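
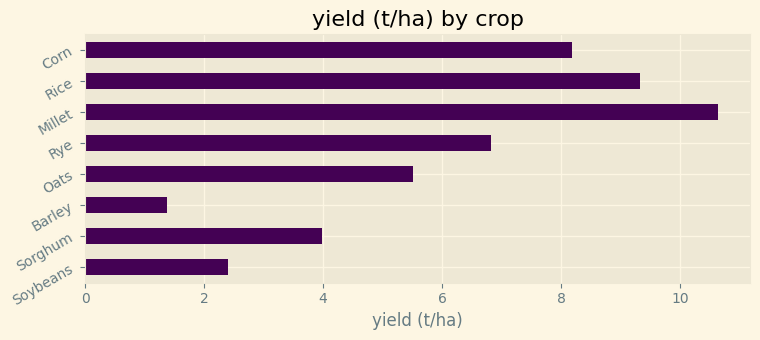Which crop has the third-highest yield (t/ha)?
Top 4: Millet ≈ 11, Rice ≈ 9, Corn ≈ 8, Rye ≈ 7.

Corn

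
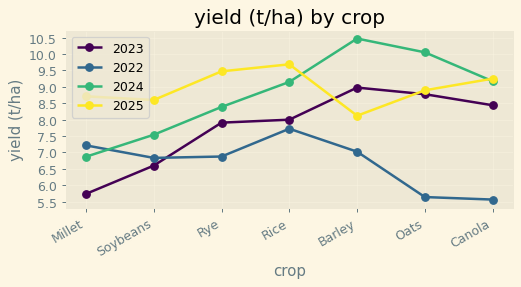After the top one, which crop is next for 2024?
Oats

Top 3 for 2024: Barley ≈ 10.5, Oats ≈ 10.0, Canola ≈ 9.0.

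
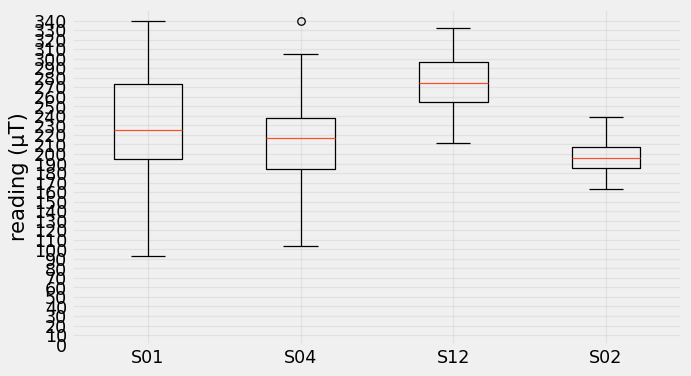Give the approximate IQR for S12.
≈ 50

Q3 ≈ 300, Q1 ≈ 250; IQR ≈ 50.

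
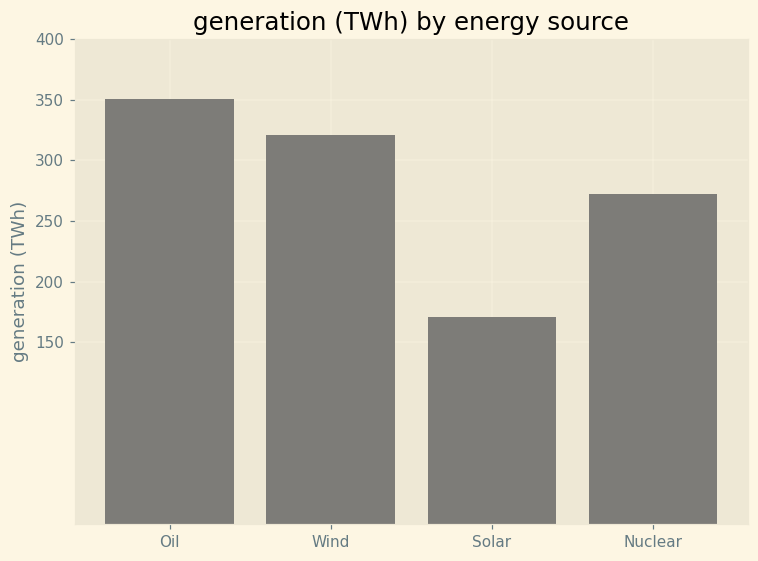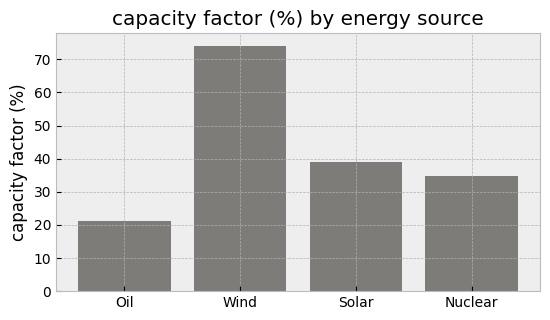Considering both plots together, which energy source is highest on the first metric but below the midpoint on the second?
Oil

Chart 2 median capacity factor (%) ≈ 40; below-median energy sources: Oil, Nuclear. Among those, Oil has the highest generation (TWh) (≈ 350).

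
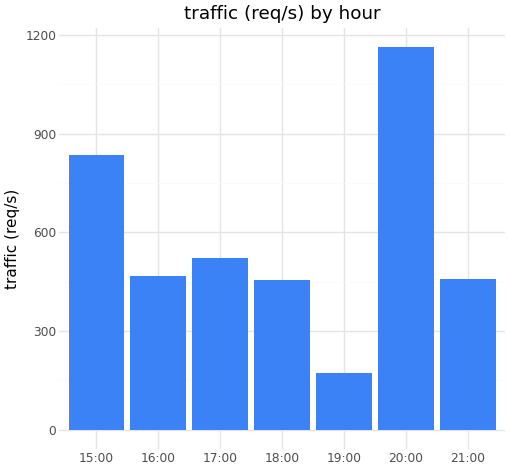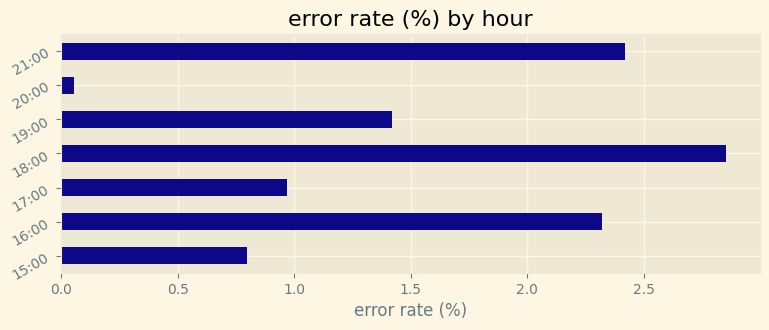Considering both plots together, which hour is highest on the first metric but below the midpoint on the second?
Chart 2 median error rate (%) ≈ 1.5; below-median hours: 15:00, 17:00, 20:00. Among those, 20:00 has the highest traffic (req/s) (≈ 1200).

20:00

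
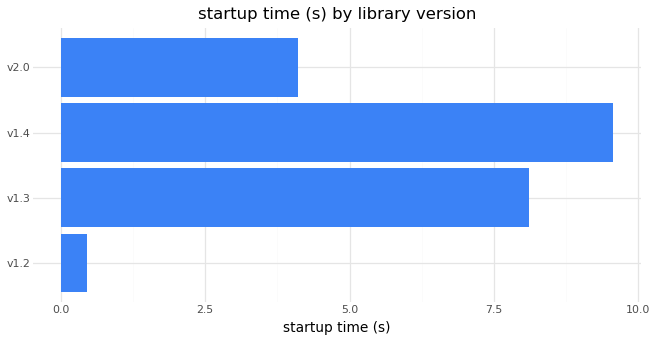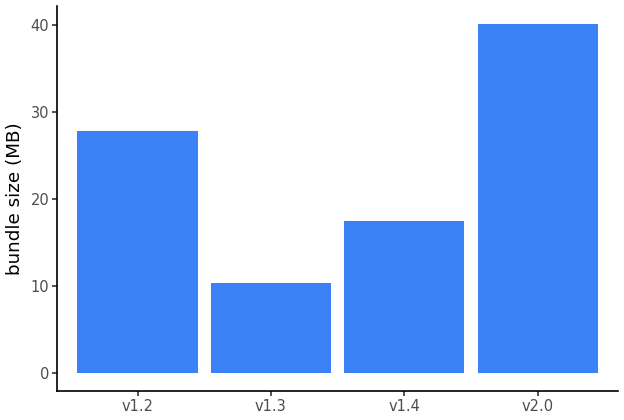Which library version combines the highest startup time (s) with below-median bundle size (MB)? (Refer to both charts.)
Chart 2 median bundle size (MB) ≈ 25; below-median library versions: v1.3, v1.4. Among those, v1.4 has the highest startup time (s) (≈ 10).

v1.4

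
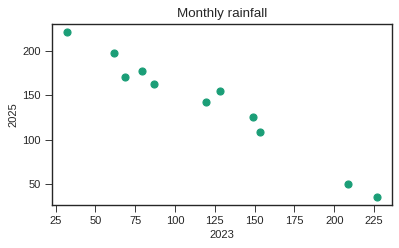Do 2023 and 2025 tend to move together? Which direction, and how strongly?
negative, strong

Points are negatively correlated; strong (|r| ≈ 1.0).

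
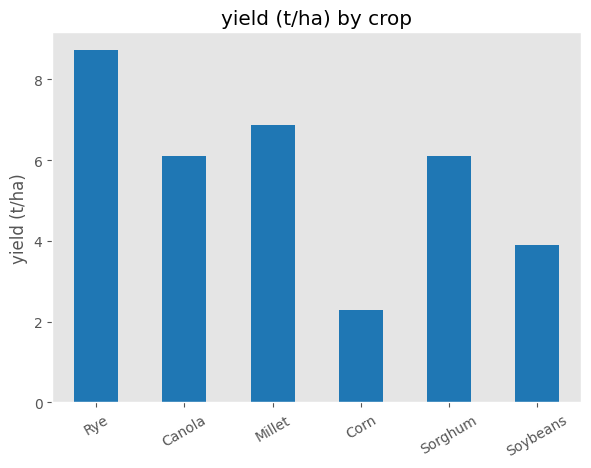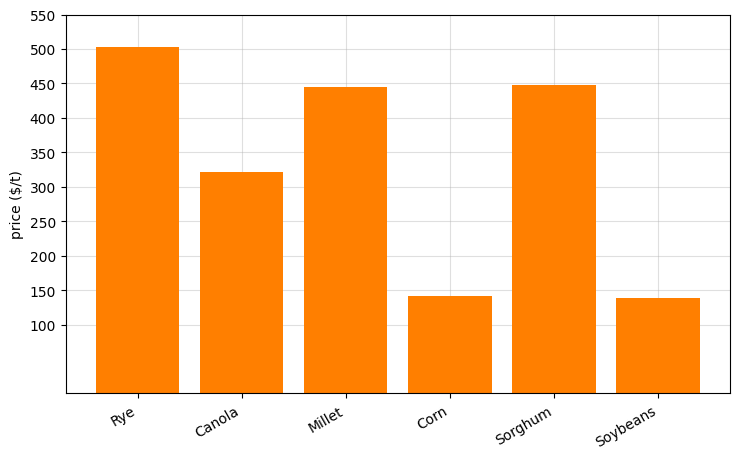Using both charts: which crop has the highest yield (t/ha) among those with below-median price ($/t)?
Chart 2 median price ($/t) ≈ 400; below-median crops: Canola, Corn, Soybeans. Among those, Canola has the highest yield (t/ha) (≈ 6).

Canola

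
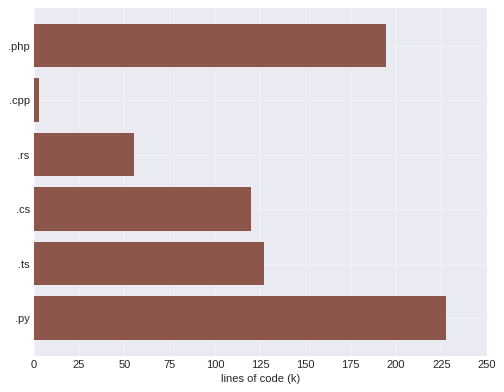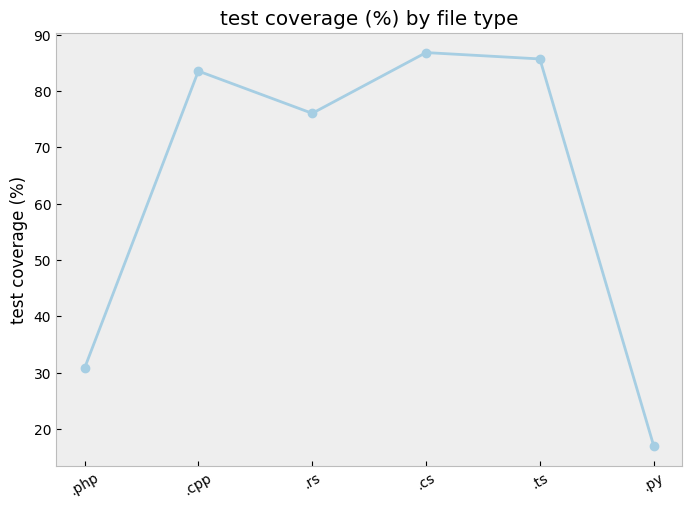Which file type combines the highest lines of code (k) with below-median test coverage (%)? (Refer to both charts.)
.py

Chart 2 median test coverage (%) ≈ 80; below-median file types: .php, .rs, .py. Among those, .py has the highest lines of code (k) (≈ 225).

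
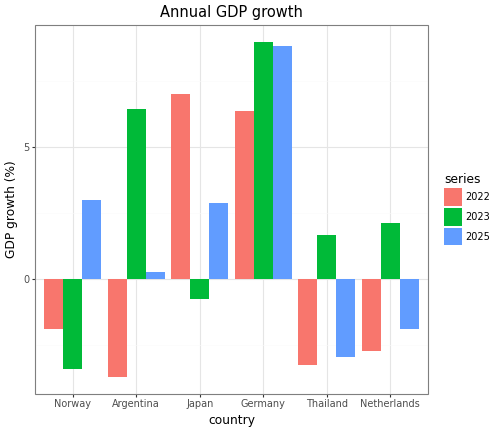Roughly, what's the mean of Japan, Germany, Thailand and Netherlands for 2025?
≈ 2

(2 + 8 + -2 + -2) / 4 ≈ 2.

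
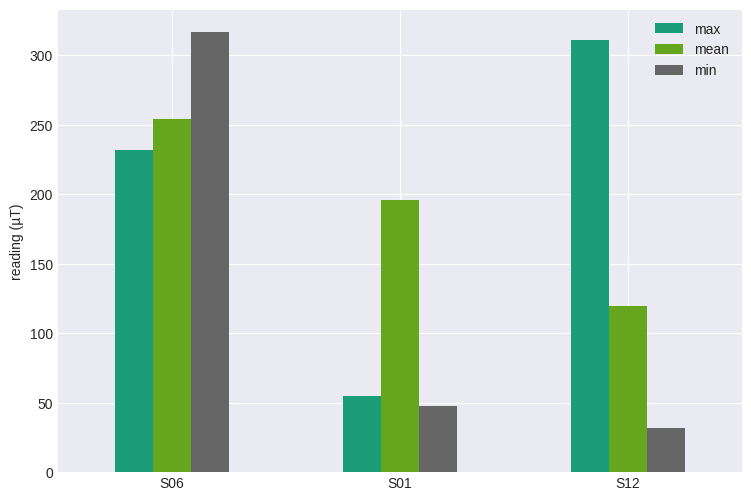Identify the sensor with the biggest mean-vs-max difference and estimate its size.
S12: mean ≈ 100, max ≈ 300 → gap ≈ 200. Next-largest (S01) is only ≈ 150.

S12, ≈ 200 µT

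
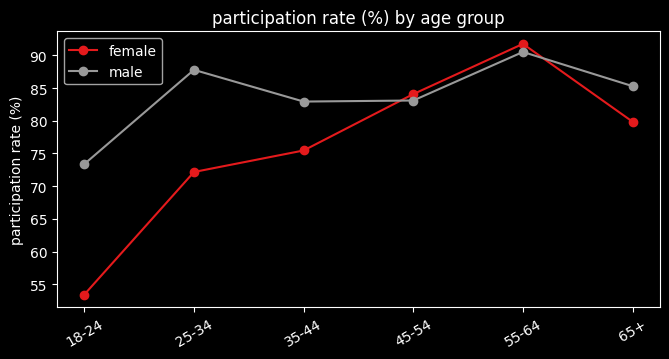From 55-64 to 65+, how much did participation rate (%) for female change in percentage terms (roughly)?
≈ -11.1%

55-64 ≈ 90, 65+ ≈ 80; (80 − 90) / 90 ≈ -11.1%.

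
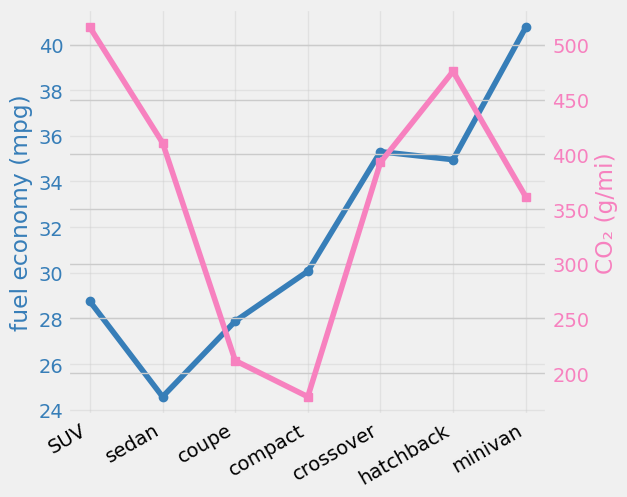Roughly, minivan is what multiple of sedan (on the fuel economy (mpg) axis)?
≈ 1.67×

minivan ≈ 40, sedan ≈ 24; 40/24 ≈ 1.67.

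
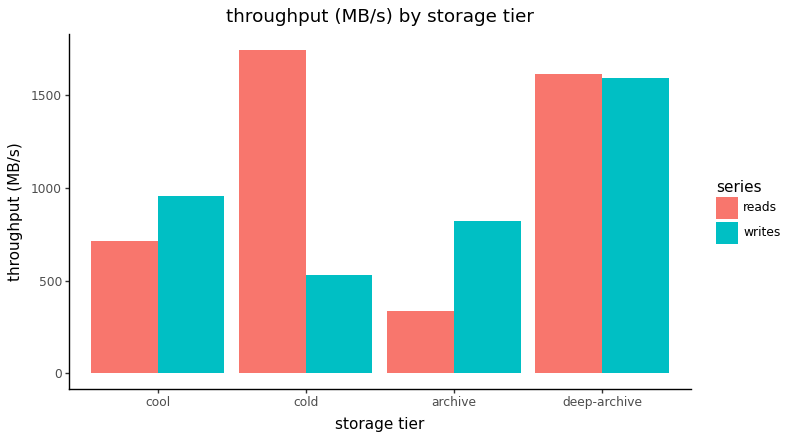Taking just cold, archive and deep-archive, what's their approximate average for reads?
≈ 1267

(1800 + 400 + 1600) / 3 ≈ 1267.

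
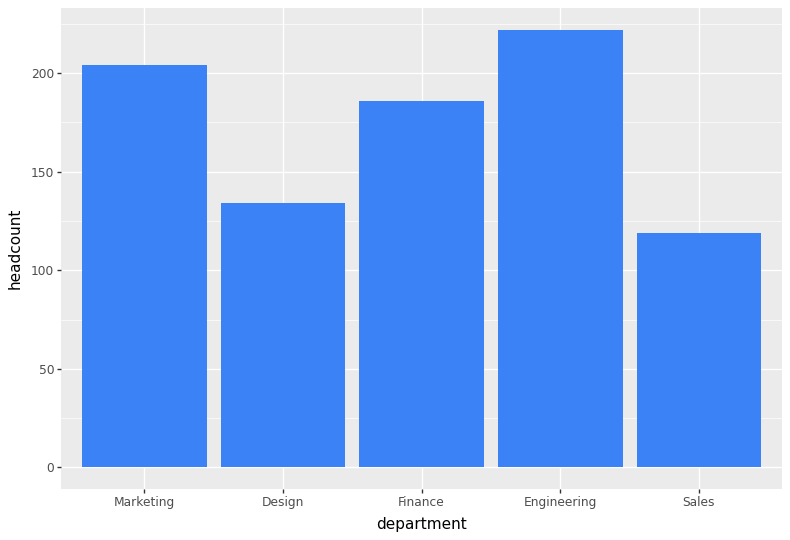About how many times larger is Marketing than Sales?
Marketing ≈ 200, Sales ≈ 120; 200/120 ≈ 1.67.

≈ 1.67×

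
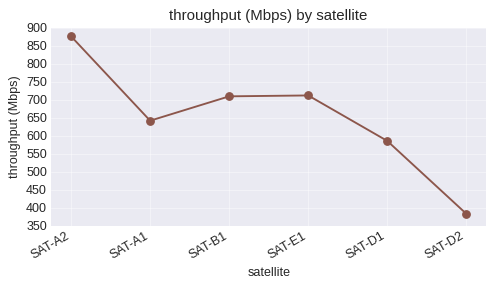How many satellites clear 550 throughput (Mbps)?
Above 550: SAT-A2, SAT-A1, SAT-B1, SAT-E1, SAT-D1.

5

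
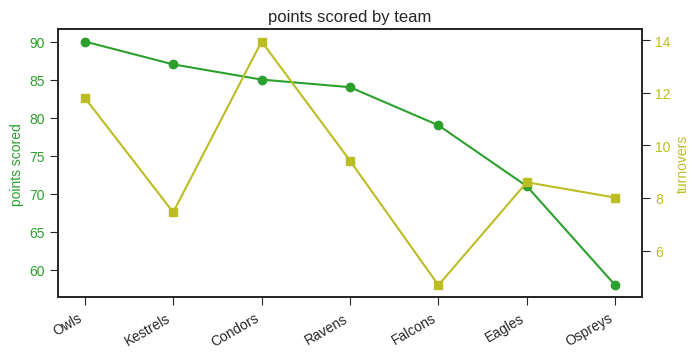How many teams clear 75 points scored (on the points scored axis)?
5

Above 75: Owls, Kestrels, Condors, Ravens, Falcons.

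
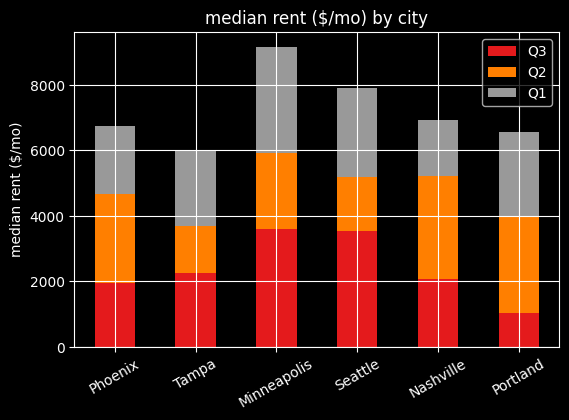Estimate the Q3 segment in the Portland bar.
Q3 top ≈ 1000, bottom ≈ 0; segment ≈ 1000.

≈ 1000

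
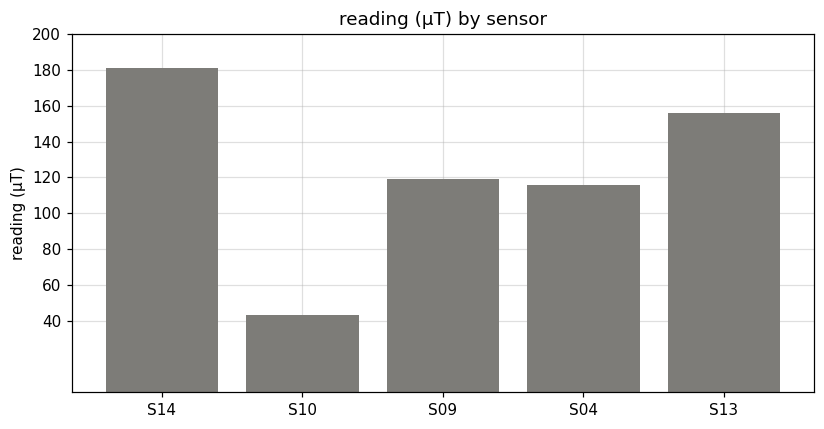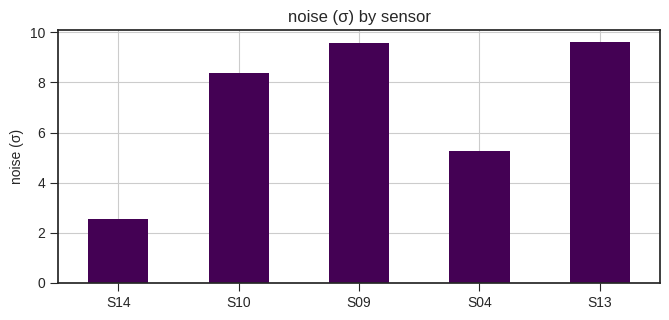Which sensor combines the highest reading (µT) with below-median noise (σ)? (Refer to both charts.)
Chart 2 median noise (σ) ≈ 8; below-median sensors: S14, S04. Among those, S14 has the highest reading (µT) (≈ 180).

S14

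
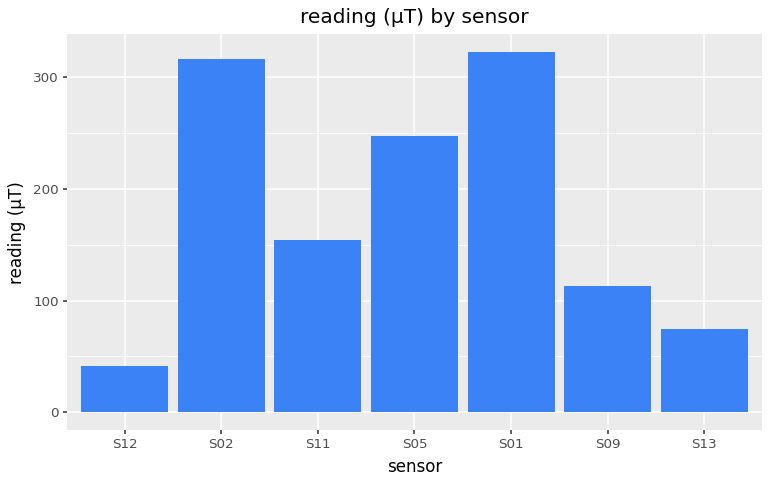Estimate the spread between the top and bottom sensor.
≈ 250

Max S01 ≈ 300, min S12 ≈ 50; range ≈ 250.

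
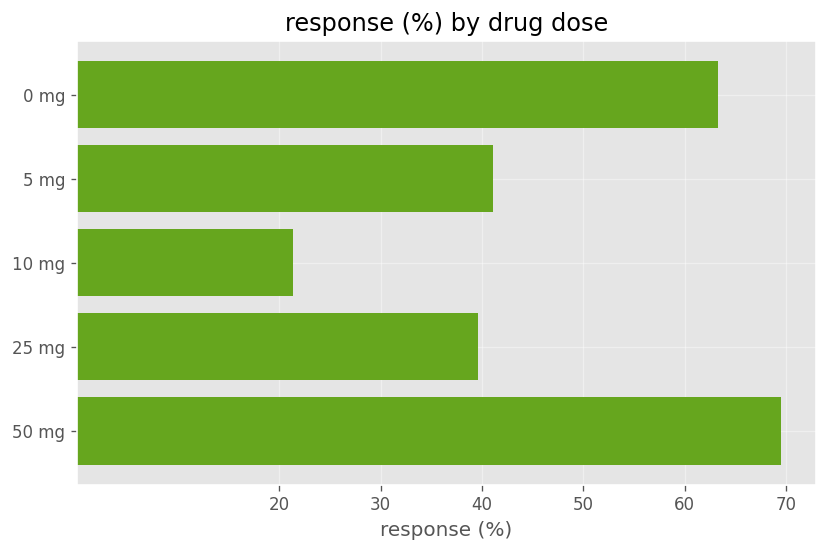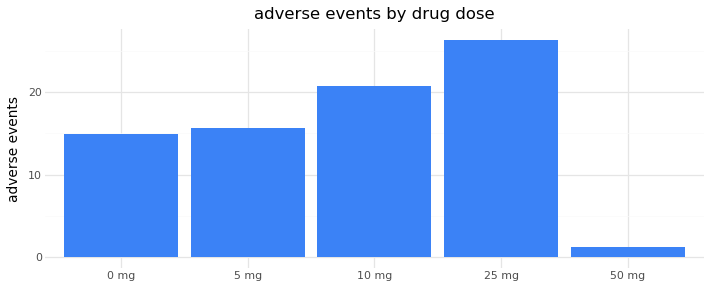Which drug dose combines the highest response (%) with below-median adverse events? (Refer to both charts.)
Chart 2 median adverse events ≈ 15; below-median drug doses: 0 mg, 50 mg. Among those, 50 mg has the highest response (%) (≈ 70).

50 mg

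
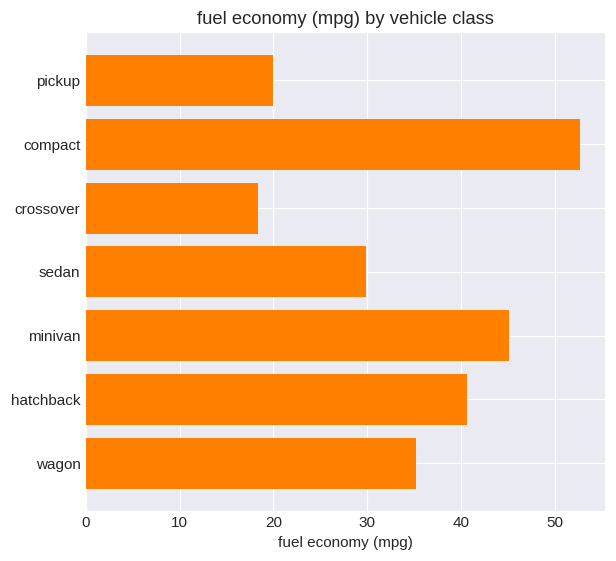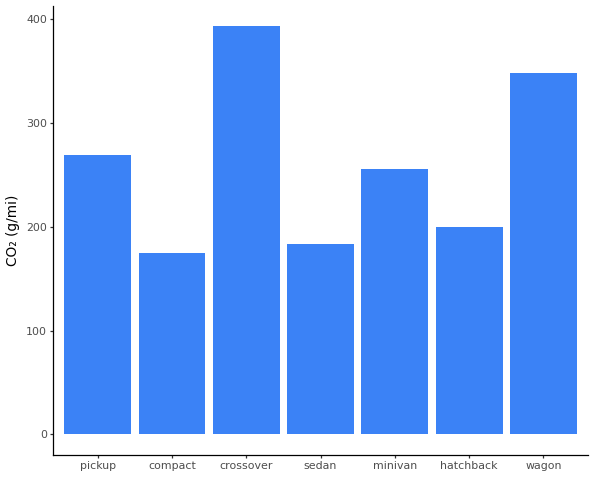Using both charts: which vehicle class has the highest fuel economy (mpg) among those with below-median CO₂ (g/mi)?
Chart 2 median CO₂ (g/mi) ≈ 250; below-median vehicle classes: compact, sedan, hatchback. Among those, compact has the highest fuel economy (mpg) (≈ 55).

compact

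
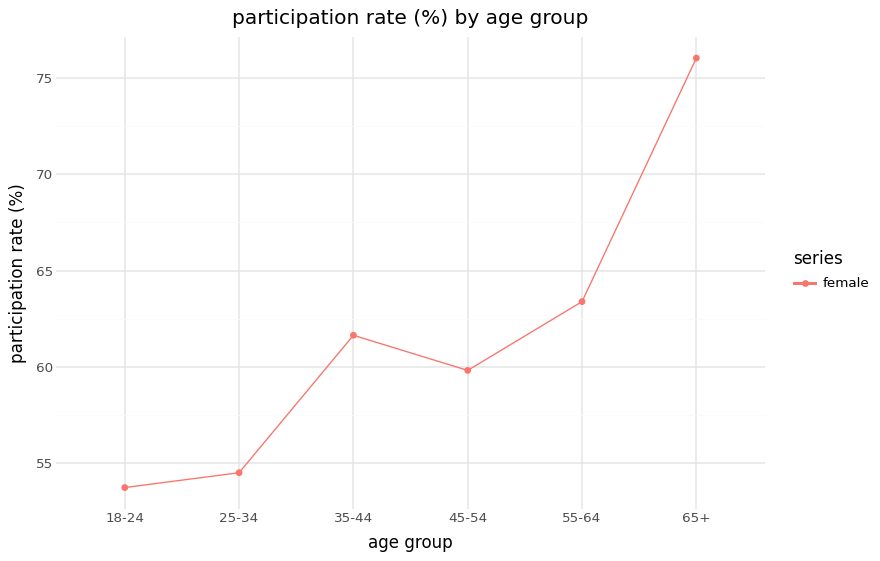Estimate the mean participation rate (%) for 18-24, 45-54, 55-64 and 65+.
(54 + 60 + 64 + 76) / 4 ≈ 64.

≈ 64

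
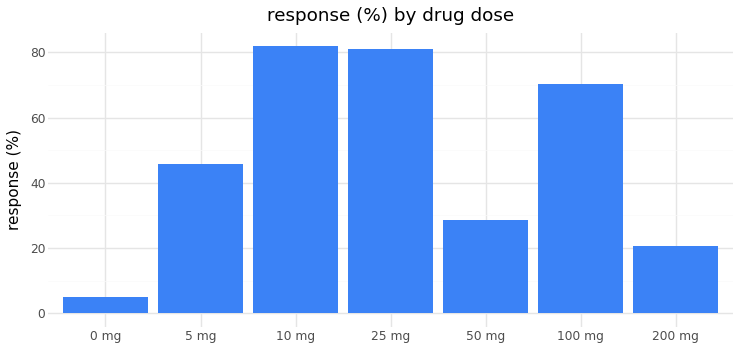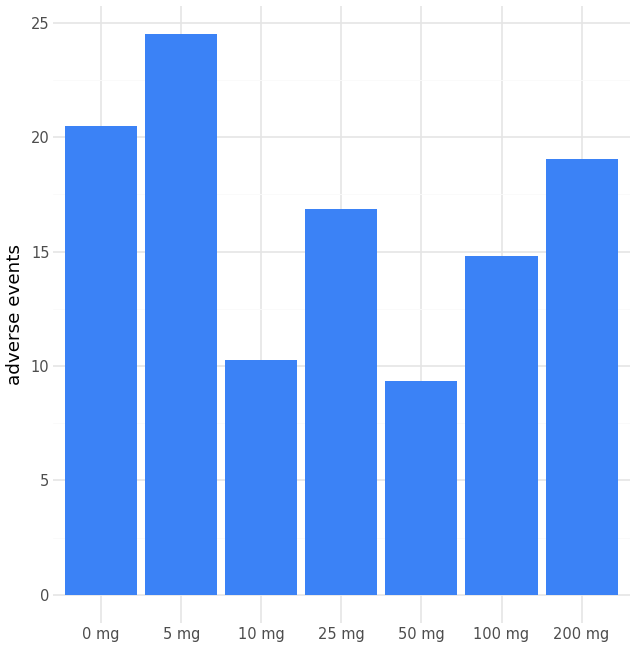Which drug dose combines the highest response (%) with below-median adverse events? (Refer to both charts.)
Chart 2 median adverse events ≈ 15; below-median drug doses: 10 mg, 50 mg, 100 mg. Among those, 10 mg has the highest response (%) (≈ 80).

10 mg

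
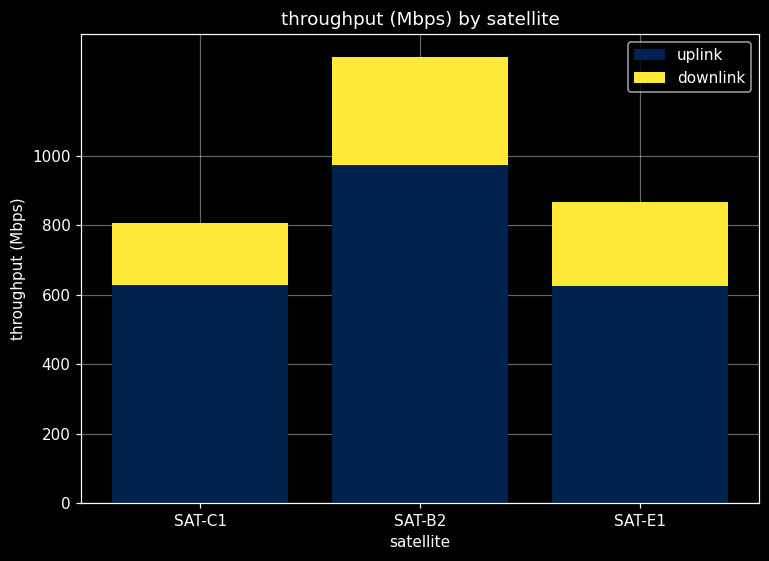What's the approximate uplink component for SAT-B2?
uplink top ≈ 1000, bottom ≈ 0; segment ≈ 1000.

≈ 1000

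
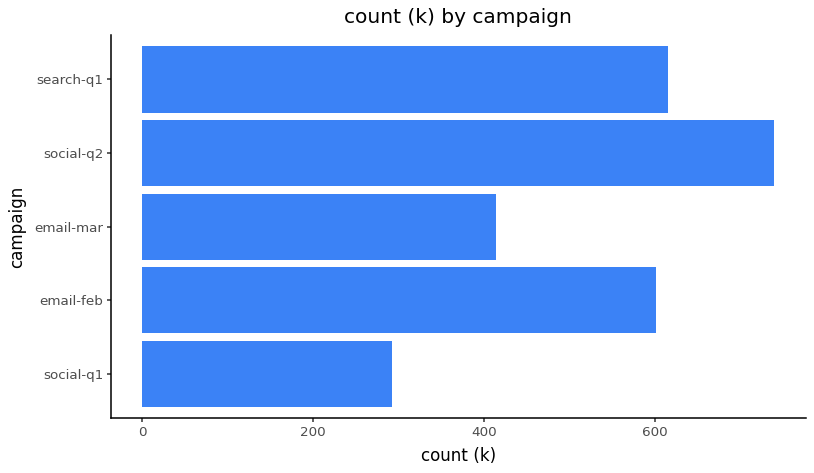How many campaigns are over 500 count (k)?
3

Above 500: email-feb, social-q2, search-q1.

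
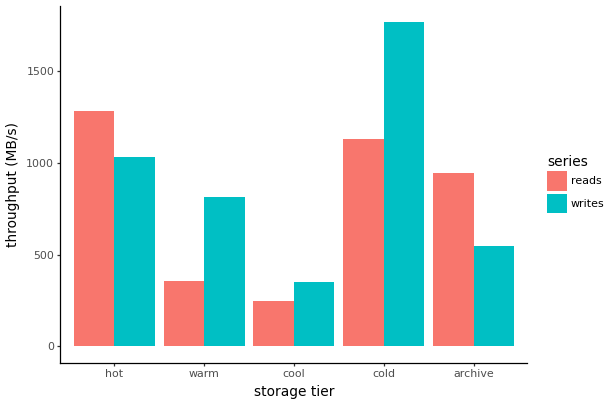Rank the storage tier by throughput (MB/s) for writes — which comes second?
Top 3 for writes: cold ≈ 1800, hot ≈ 1000, warm ≈ 800.

hot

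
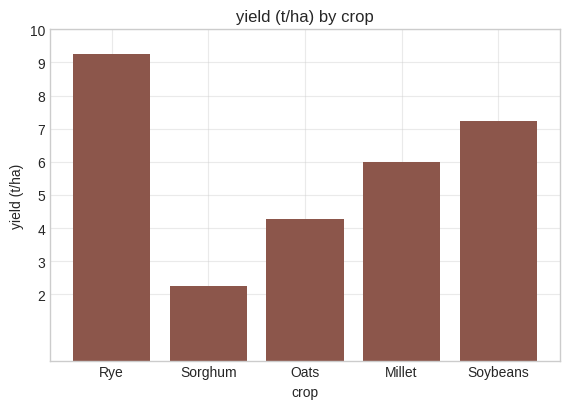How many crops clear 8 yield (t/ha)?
1

Above 8: Rye.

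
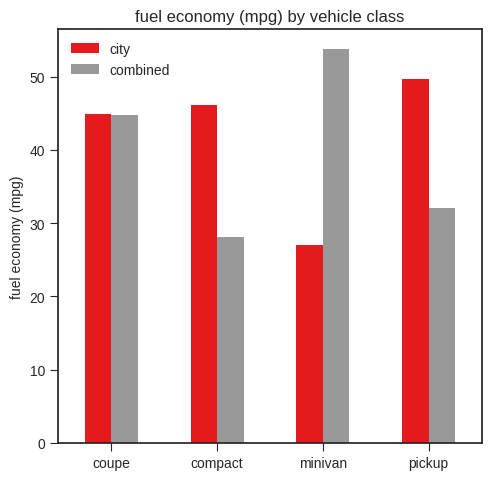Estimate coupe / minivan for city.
≈ 1.8×

coupe ≈ 45, minivan ≈ 25; 45/25 ≈ 1.8.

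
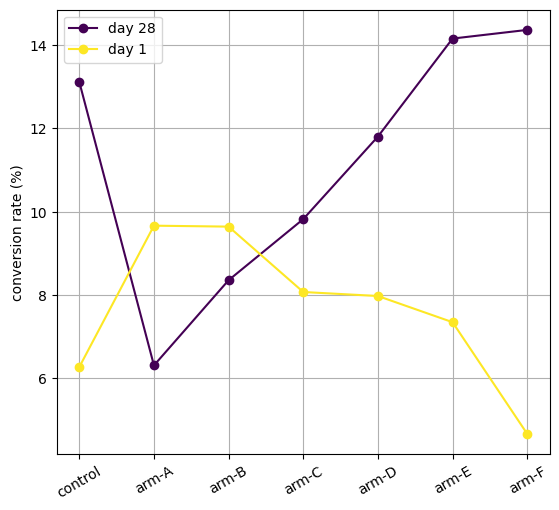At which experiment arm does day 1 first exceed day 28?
arm-A

control: day 1 ≈ 6 vs day 28 ≈ 13 (not yet); arm-A: day 1 ≈ 10 vs day 28 ≈ 6 (first crossover).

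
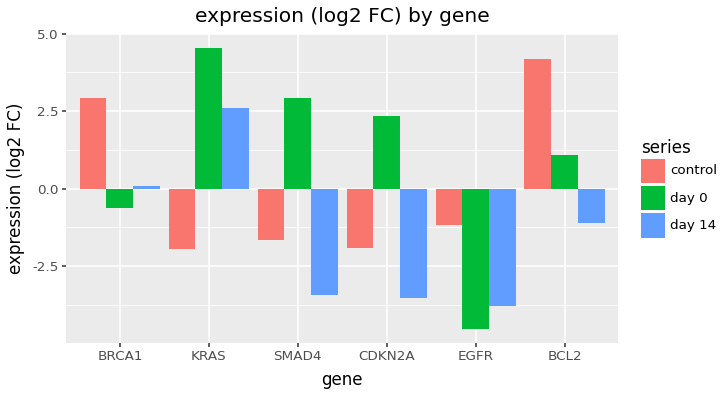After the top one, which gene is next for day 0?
SMAD4

Top 3 for day 0: KRAS ≈ 5, SMAD4 ≈ 3, CDKN2A ≈ 2.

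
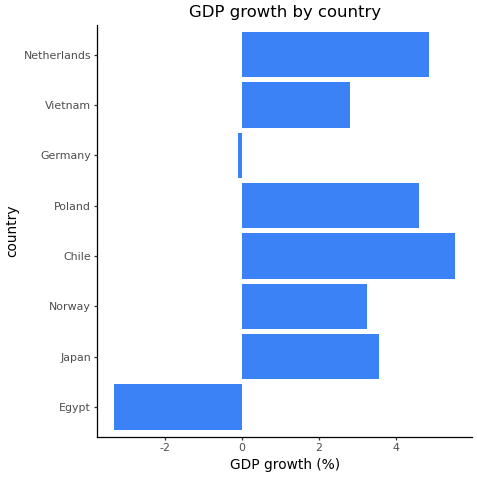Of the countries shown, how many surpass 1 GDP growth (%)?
6

Above 1: Japan, Norway, Chile, Poland, Vietnam, Netherlands.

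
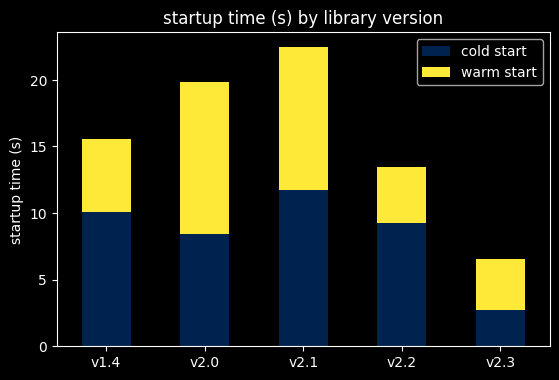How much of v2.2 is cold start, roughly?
cold start top ≈ 10, bottom ≈ 0; segment ≈ 10.

≈ 10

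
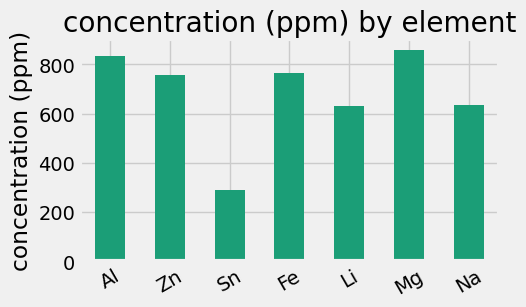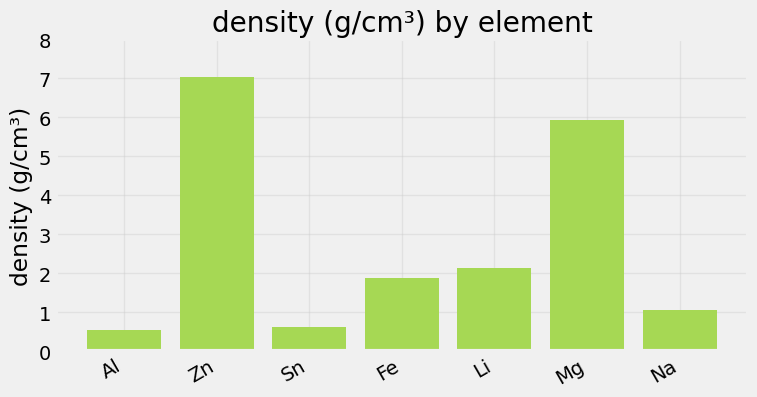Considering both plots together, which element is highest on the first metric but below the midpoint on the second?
Chart 2 median density (g/cm³) ≈ 2; below-median elements: Al, Sn, Na. Among those, Al has the highest concentration (ppm) (≈ 800).

Al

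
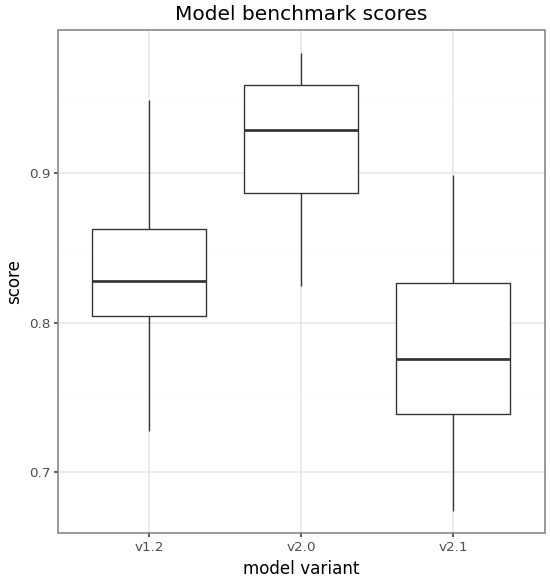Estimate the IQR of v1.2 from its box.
Q3 ≈ 0.86, Q1 ≈ 0.80; IQR ≈ 0.06.

≈ 0.06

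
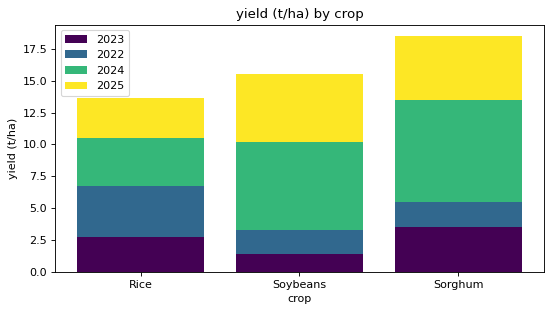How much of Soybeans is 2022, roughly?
2022 top ≈ 4, bottom ≈ 2; segment ≈ 2.

≈ 2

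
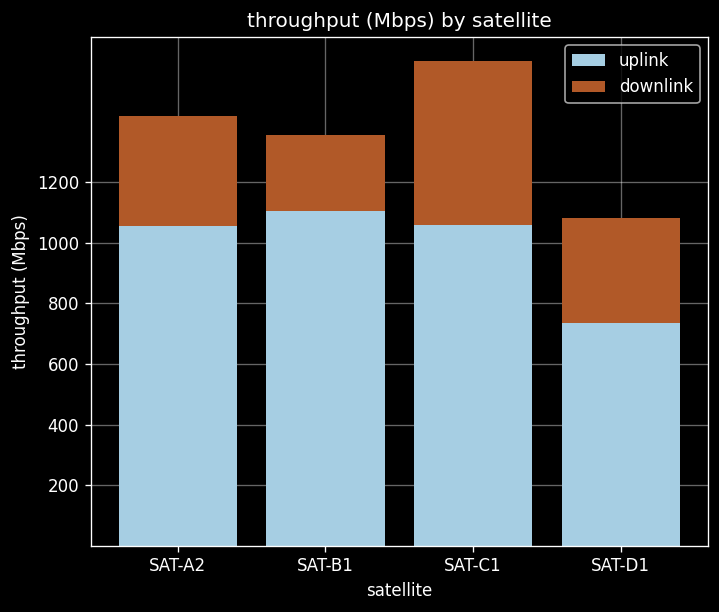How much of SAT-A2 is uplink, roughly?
≈ 1000

uplink top ≈ 1000, bottom ≈ 0; segment ≈ 1000.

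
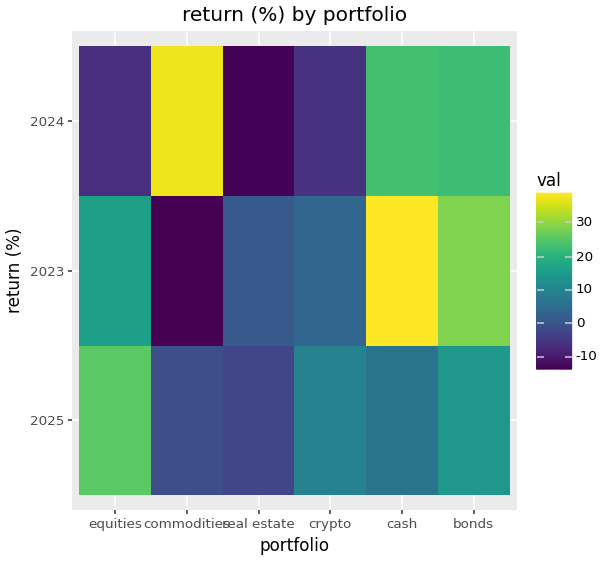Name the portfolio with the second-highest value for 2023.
Top 3 for 2023: cash ≈ 40, bonds ≈ 30, equities ≈ 15.

bonds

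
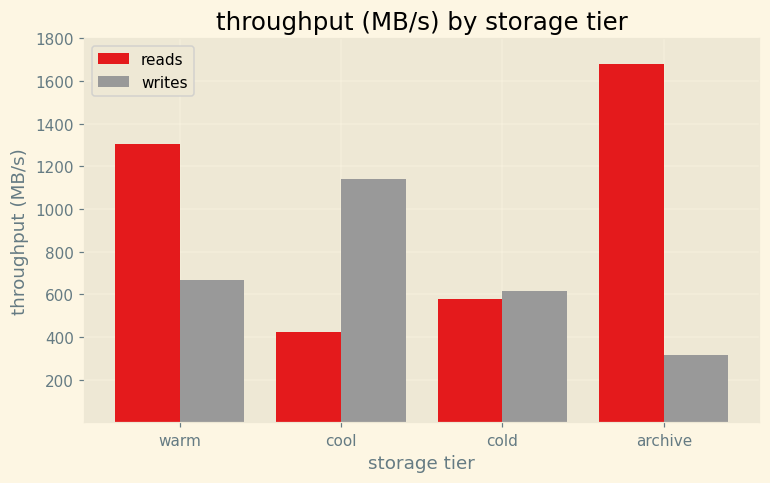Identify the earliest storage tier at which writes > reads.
cool

warm: writes ≈ 600 vs reads ≈ 1400 (not yet); cool: writes ≈ 1200 vs reads ≈ 400 (first crossover).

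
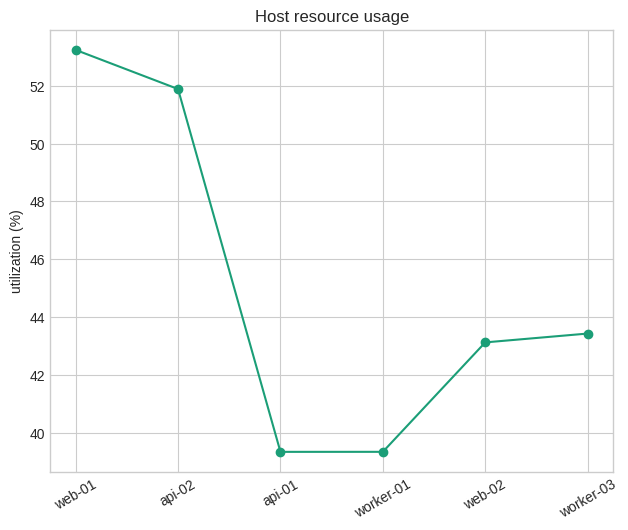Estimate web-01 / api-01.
web-01 ≈ 54, api-01 ≈ 40; 54/40 ≈ 1.35.

≈ 1.35×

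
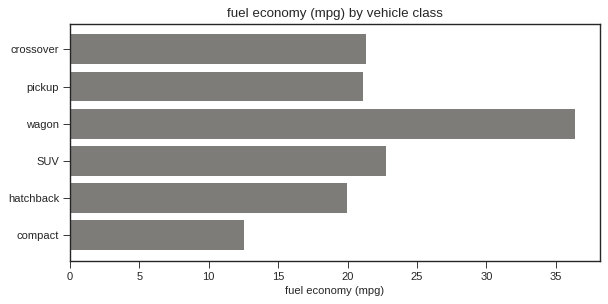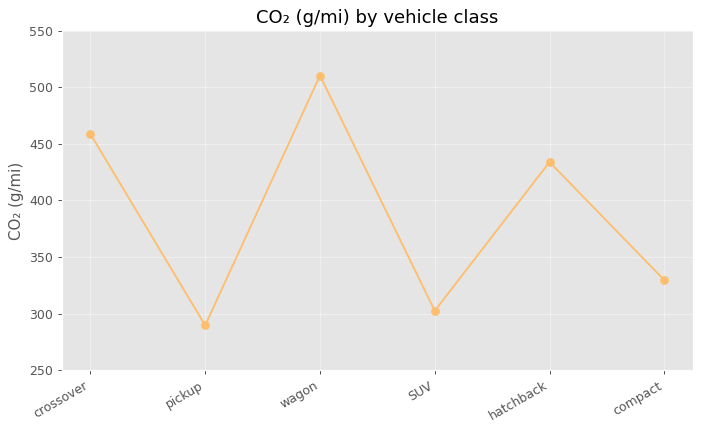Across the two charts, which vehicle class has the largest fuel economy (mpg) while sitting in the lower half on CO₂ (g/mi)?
Chart 2 median CO₂ (g/mi) ≈ 400; below-median vehicle classes: pickup, SUV, compact. Among those, SUV has the highest fuel economy (mpg) (≈ 25).

SUV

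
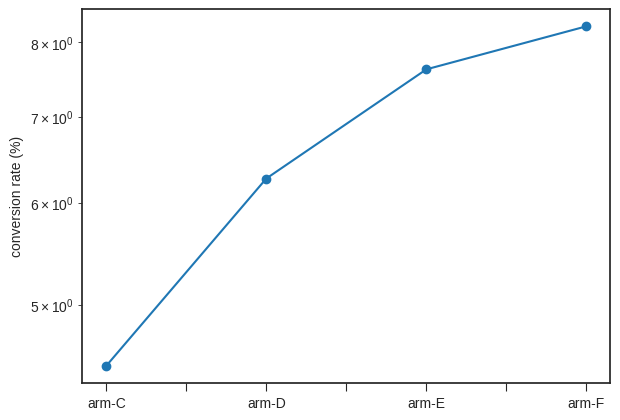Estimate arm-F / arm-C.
≈ 1.78×

arm-F ≈ 8.0, arm-C ≈ 4.5; 8.0/4.5 ≈ 1.78.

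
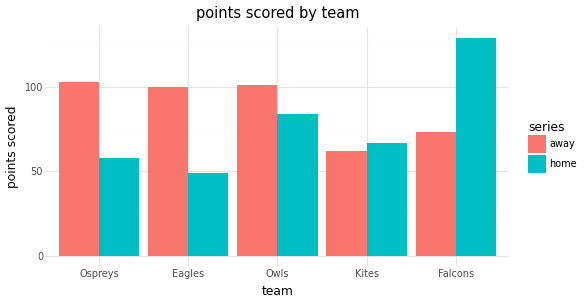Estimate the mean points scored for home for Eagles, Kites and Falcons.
(40 + 60 + 120) / 3 ≈ 73.

≈ 73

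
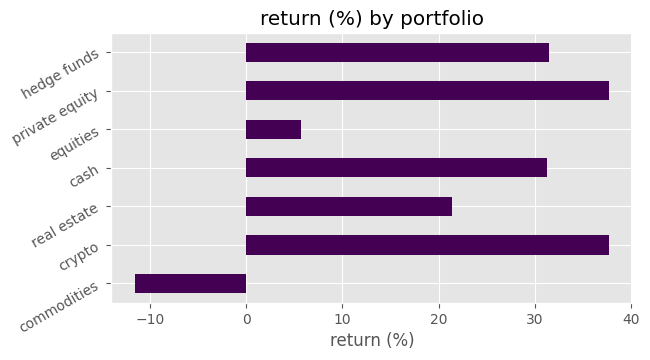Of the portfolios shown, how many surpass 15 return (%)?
Above 15: crypto, real estate, cash, private equity, hedge funds.

5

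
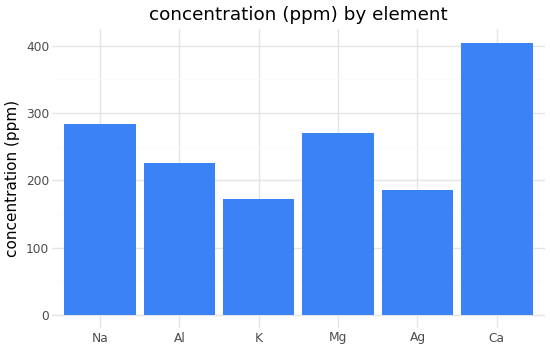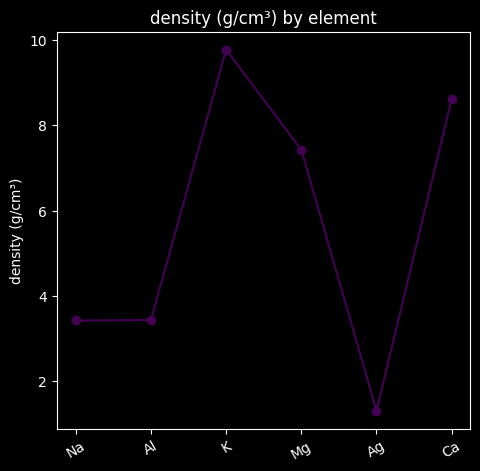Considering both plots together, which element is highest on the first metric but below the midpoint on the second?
Na

Chart 2 median density (g/cm³) ≈ 5; below-median elements: Na, Al, Ag. Among those, Na has the highest concentration (ppm) (≈ 300).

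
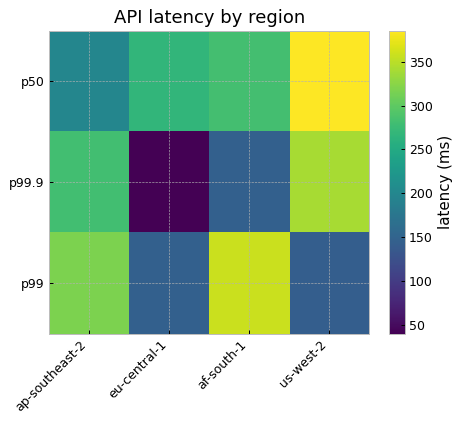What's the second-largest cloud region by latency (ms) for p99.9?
ap-southeast-2

Top 3 for p99.9: us-west-2 ≈ 350, ap-southeast-2 ≈ 300, af-south-1 ≈ 150.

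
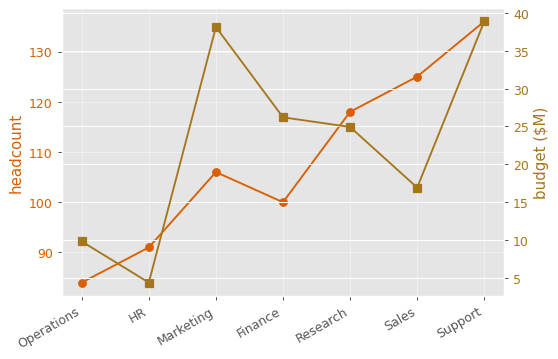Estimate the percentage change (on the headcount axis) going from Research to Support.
≈ +12.5%

Research ≈ 120, Support ≈ 135; (135 − 120) / 120 ≈ +12.5%.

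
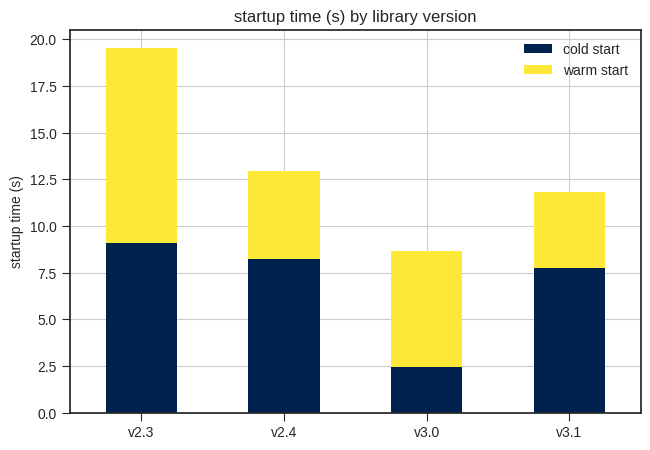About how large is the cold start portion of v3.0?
≈ 2

cold start top ≈ 2, bottom ≈ 0; segment ≈ 2.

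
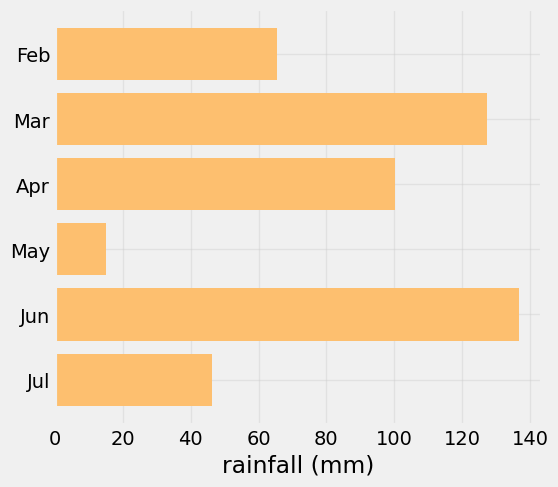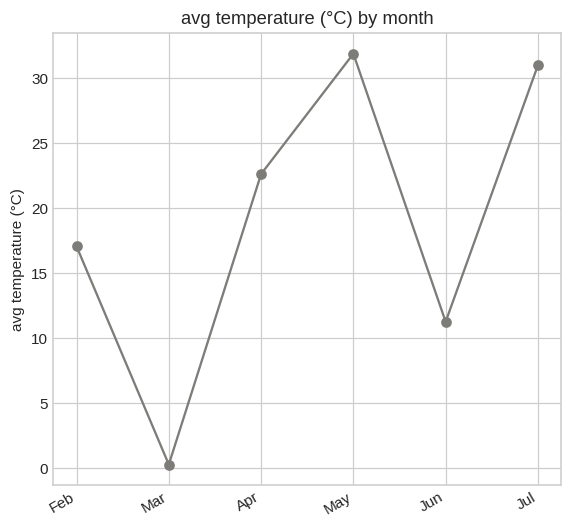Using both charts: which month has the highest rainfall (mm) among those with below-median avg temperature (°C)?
Chart 2 median avg temperature (°C) ≈ 20; below-median months: Feb, Mar, Jun. Among those, Jun has the highest rainfall (mm) (≈ 140).

Jun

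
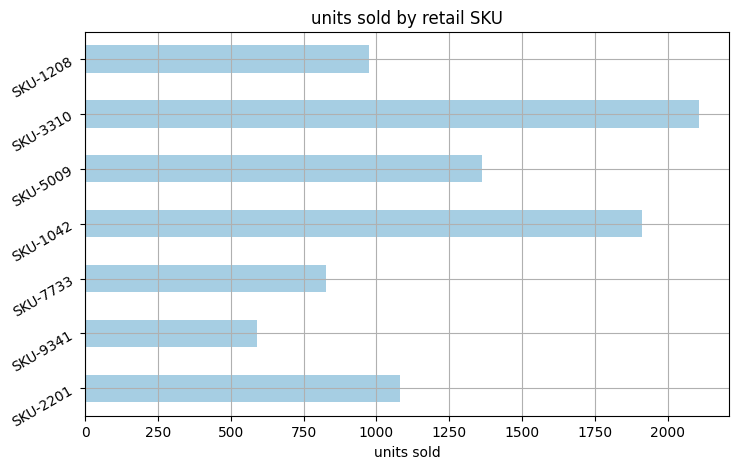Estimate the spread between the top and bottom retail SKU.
Max SKU-3310 ≈ 2200, min SKU-9341 ≈ 600; range ≈ 1600.

≈ 1600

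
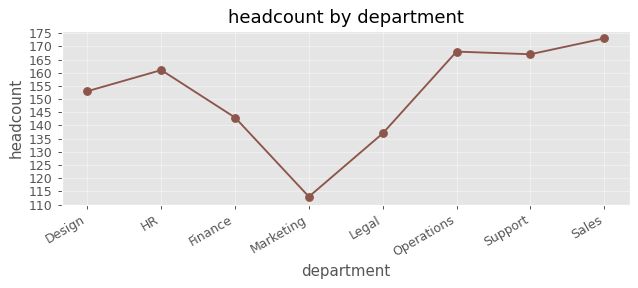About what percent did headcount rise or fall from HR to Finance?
≈ -9.4%

HR ≈ 160, Finance ≈ 145; (145 − 160) / 160 ≈ -9.4%.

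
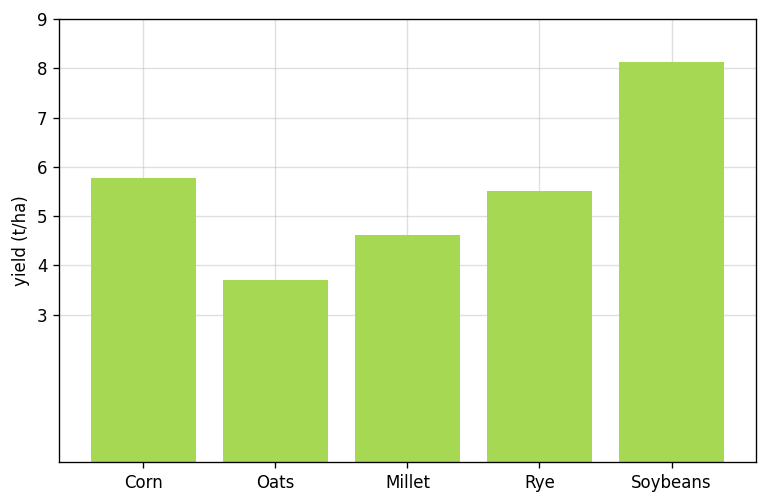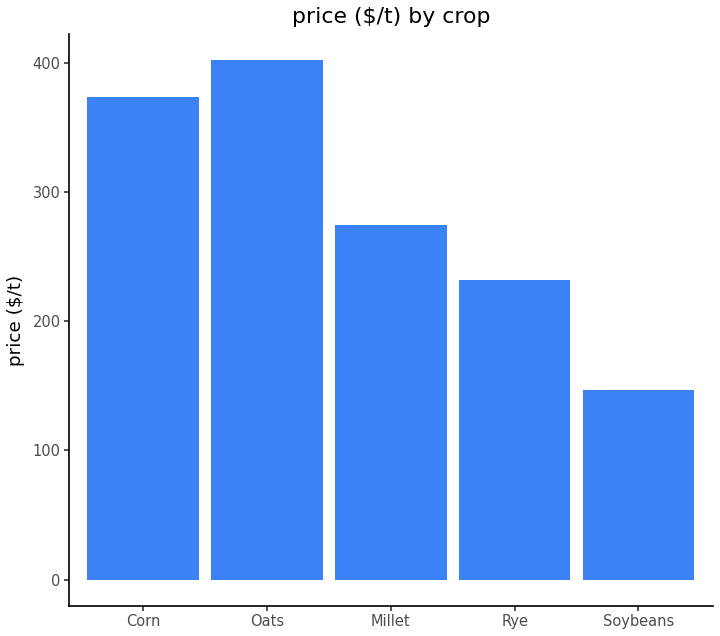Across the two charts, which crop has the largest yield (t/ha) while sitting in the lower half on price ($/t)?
Soybeans

Chart 2 median price ($/t) ≈ 250; below-median crops: Rye, Soybeans. Among those, Soybeans has the highest yield (t/ha) (≈ 8).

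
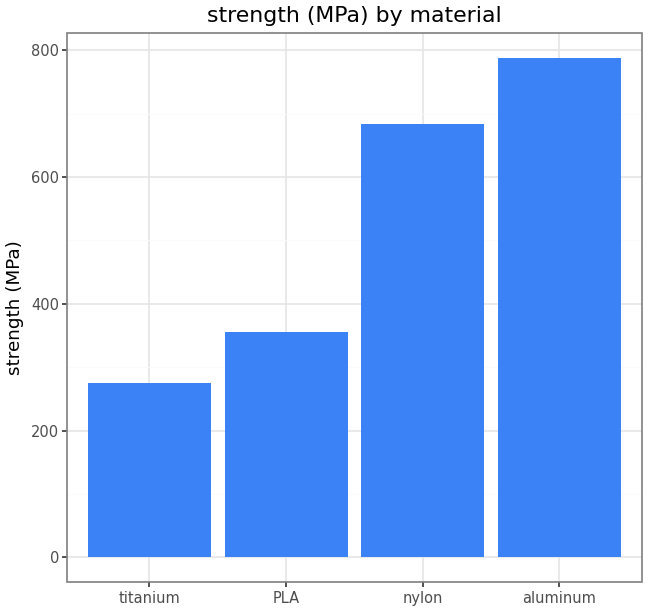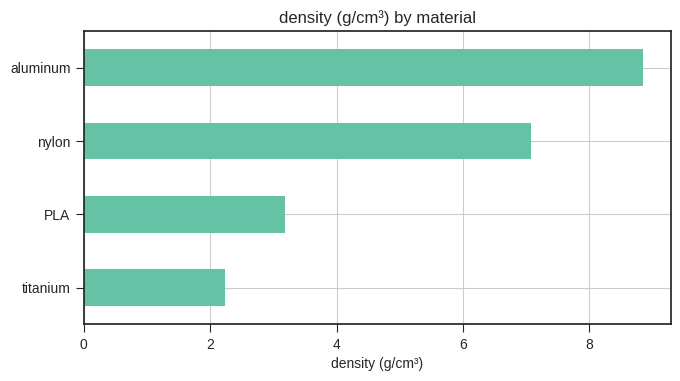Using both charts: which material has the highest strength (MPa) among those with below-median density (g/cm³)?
PLA

Chart 2 median density (g/cm³) ≈ 5; below-median materials: titanium, PLA. Among those, PLA has the highest strength (MPa) (≈ 400).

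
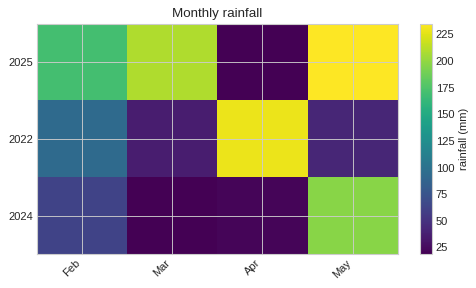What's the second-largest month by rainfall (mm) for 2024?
Feb

Top 3 for 2024: May ≈ 200, Feb ≈ 60, Apr ≈ 20.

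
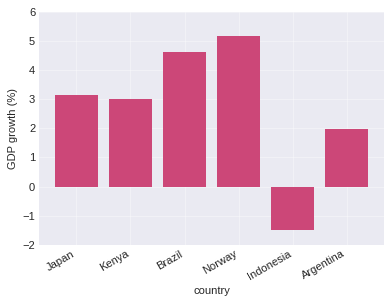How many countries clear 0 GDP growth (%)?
5

Above 0: Japan, Kenya, Brazil, Norway, Argentina.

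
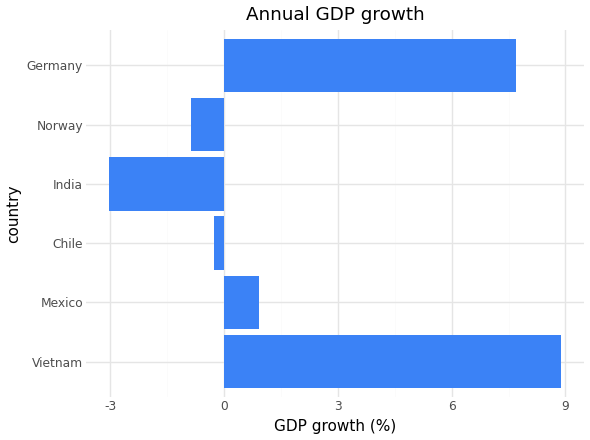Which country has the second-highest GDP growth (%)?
Germany

Top 3: Vietnam ≈ 9, Germany ≈ 8, Mexico ≈ 1.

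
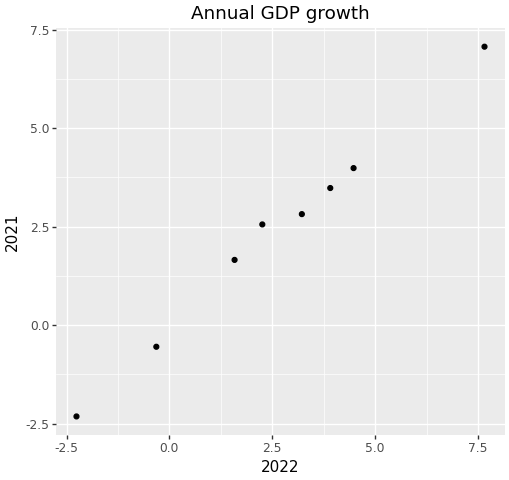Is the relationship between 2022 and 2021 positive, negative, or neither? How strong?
positive, strong

Points are positively correlated; strong (|r| ≈ 1.0).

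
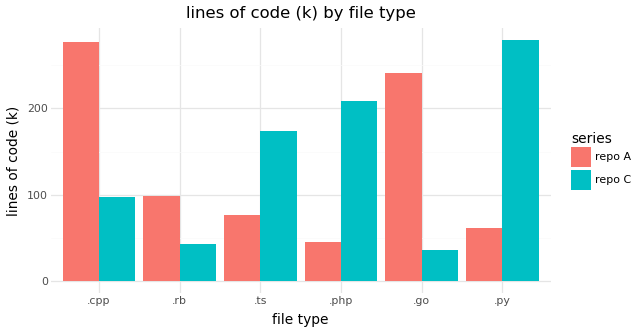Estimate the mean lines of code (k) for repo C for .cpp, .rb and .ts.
(100 + 50 + 175) / 3 ≈ 108.

≈ 108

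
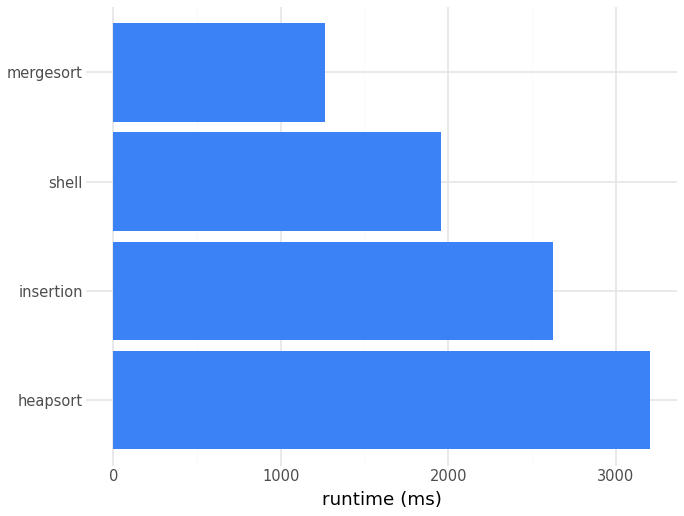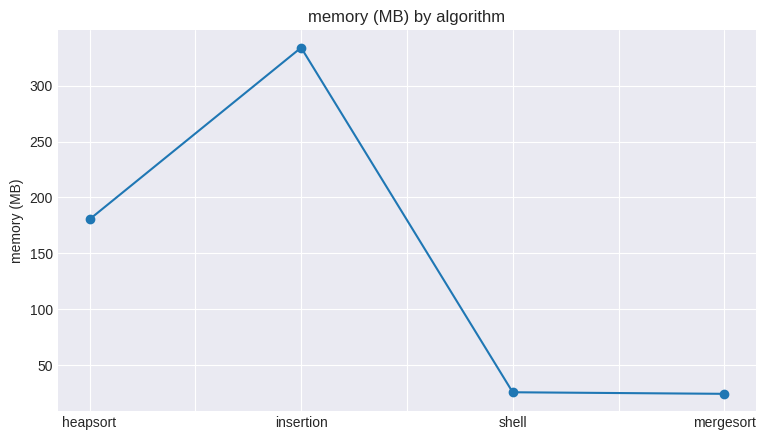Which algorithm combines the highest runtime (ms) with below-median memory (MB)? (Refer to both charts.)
Chart 2 median memory (MB) ≈ 100; below-median algorithms: shell, mergesort. Among those, shell has the highest runtime (ms) (≈ 2000).

shell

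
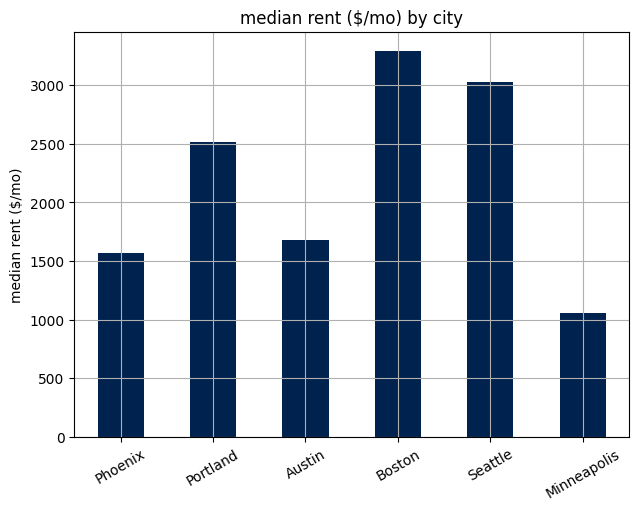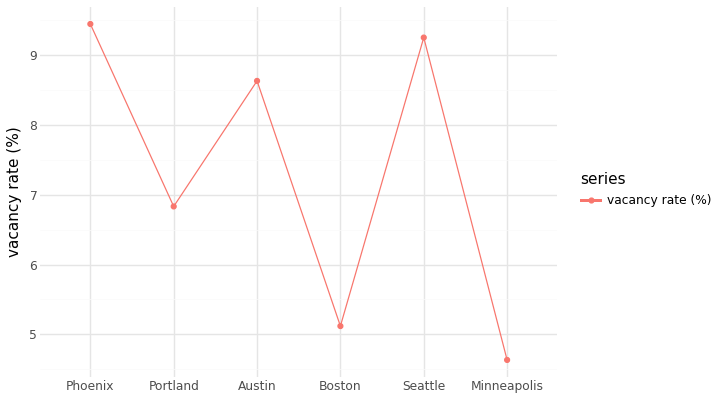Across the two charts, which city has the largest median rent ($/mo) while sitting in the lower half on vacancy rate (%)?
Boston

Chart 2 median vacancy rate (%) ≈ 8; below-median cities: Portland, Boston, Minneapolis. Among those, Boston has the highest median rent ($/mo) (≈ 3500).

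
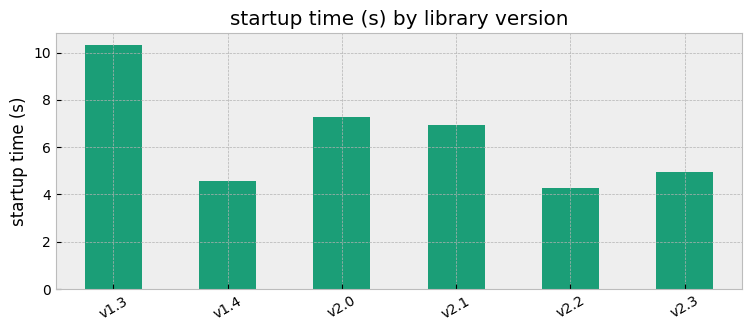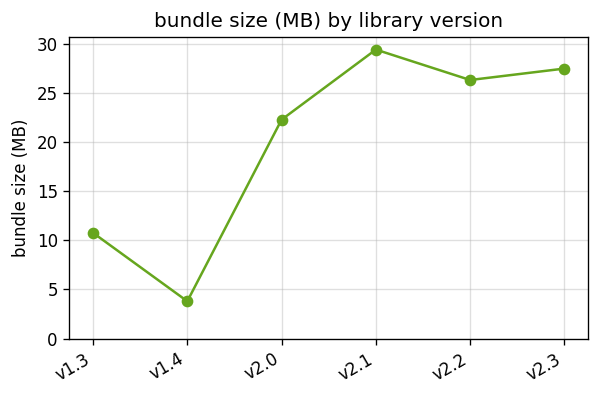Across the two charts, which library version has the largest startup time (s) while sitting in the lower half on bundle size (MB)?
Chart 2 median bundle size (MB) ≈ 25; below-median library versions: v1.3, v1.4, v2.0. Among those, v1.3 has the highest startup time (s) (≈ 10).

v1.3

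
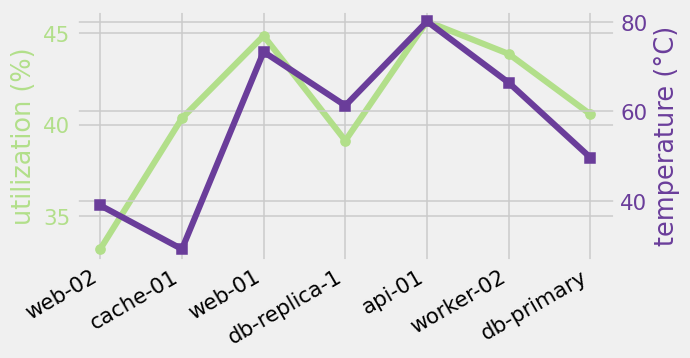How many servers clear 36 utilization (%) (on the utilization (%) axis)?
Above 36: cache-01, web-01, db-replica-1, api-01, worker-02, db-primary.

6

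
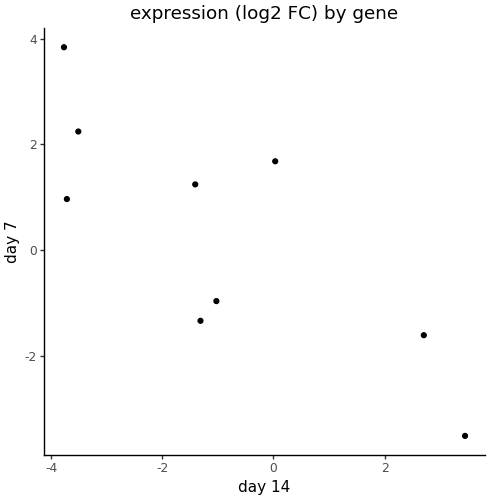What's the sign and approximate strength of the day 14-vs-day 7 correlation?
negative, strong

Points are negatively correlated; strong (|r| ≈ 0.8).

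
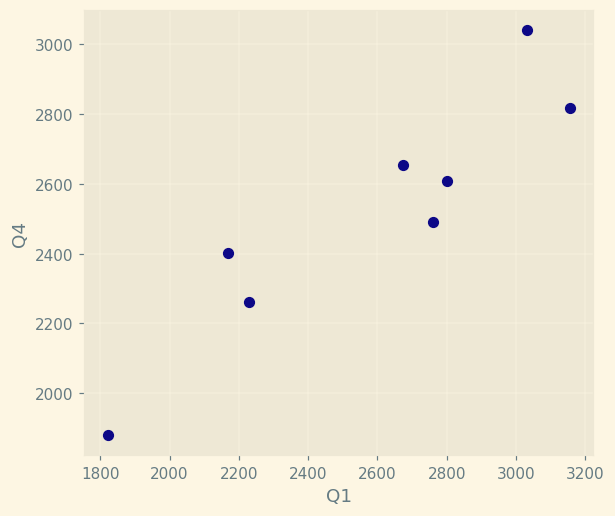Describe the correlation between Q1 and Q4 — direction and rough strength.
Points are positively correlated; strong (|r| ≈ 0.9).

positive, strong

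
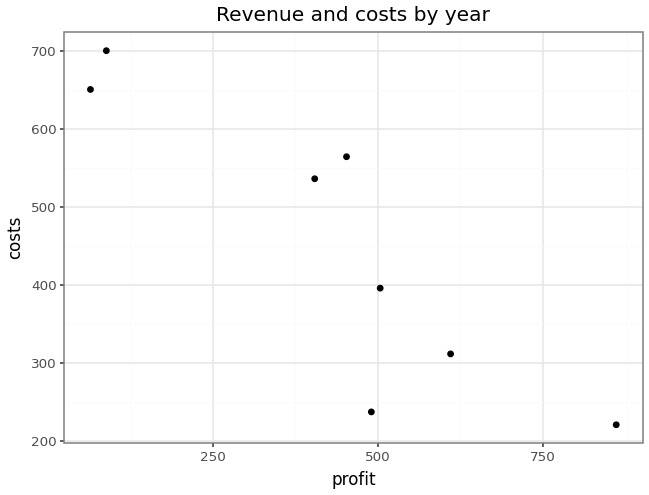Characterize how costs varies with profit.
Points are negatively correlated; strong (|r| ≈ 0.9).

negative, strong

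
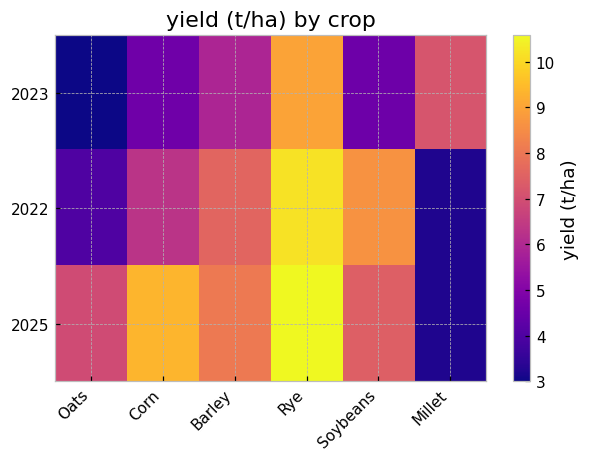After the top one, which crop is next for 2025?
Corn

Top 3 for 2025: Rye ≈ 11, Corn ≈ 9, Barley ≈ 8.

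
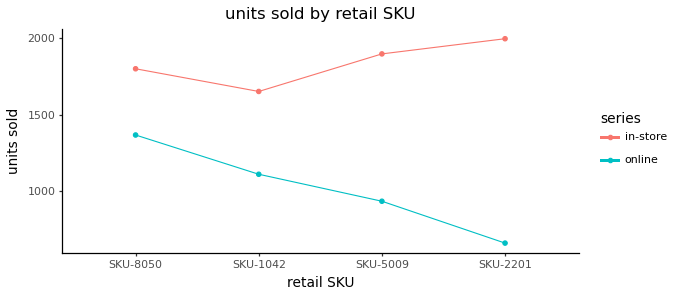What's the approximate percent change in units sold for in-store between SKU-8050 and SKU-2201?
SKU-8050 ≈ 1800, SKU-2201 ≈ 2000; (2000 − 1800) / 1800 ≈ +11.1%.

≈ +11.1%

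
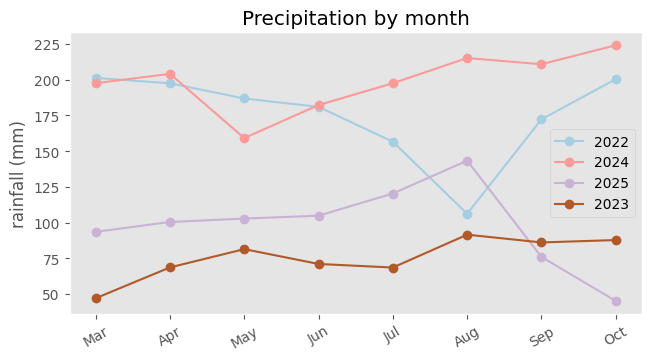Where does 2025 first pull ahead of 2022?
Jul: 2025 ≈ 120 vs 2022 ≈ 160 (not yet); Aug: 2025 ≈ 140 vs 2022 ≈ 100 (first crossover).

Aug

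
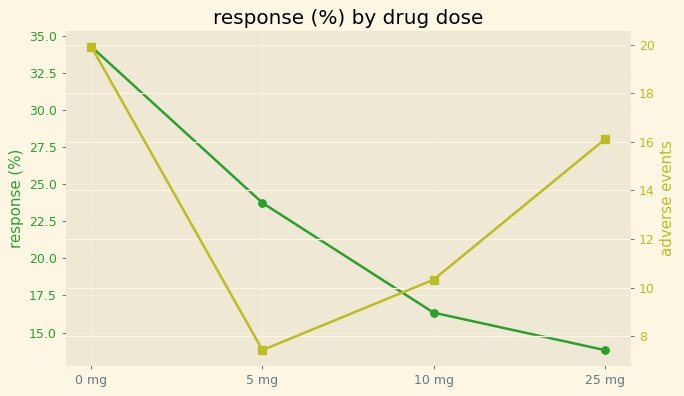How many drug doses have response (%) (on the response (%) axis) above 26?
1

Above 26: 0 mg.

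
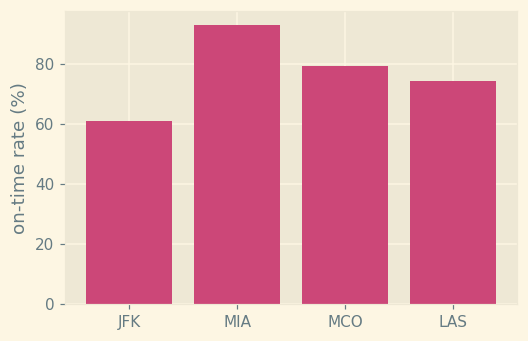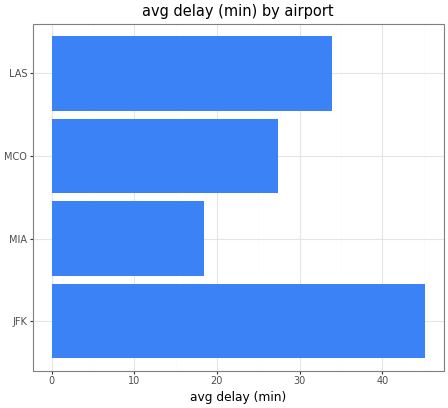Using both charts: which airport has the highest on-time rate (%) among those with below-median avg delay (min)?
Chart 2 median avg delay (min) ≈ 30; below-median airports: MIA, MCO. Among those, MIA has the highest on-time rate (%) (≈ 90).

MIA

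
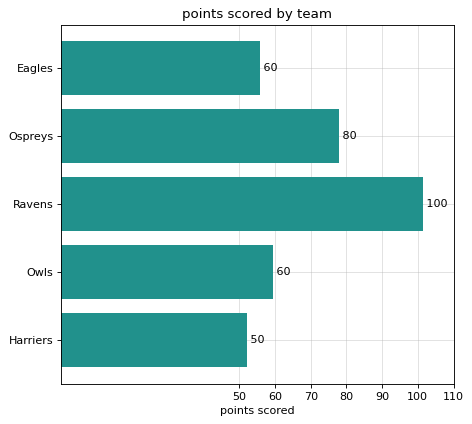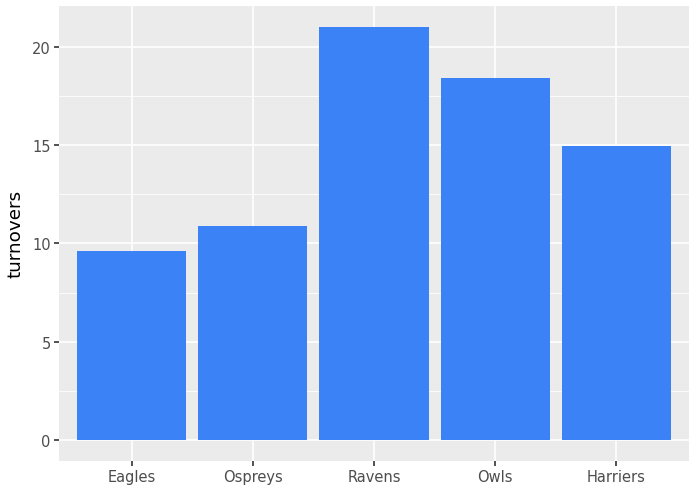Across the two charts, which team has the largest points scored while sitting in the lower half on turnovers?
Chart 2 median turnovers ≈ 14; below-median teams: Eagles, Ospreys. Among those, Ospreys has the highest points scored (≈ 80).

Ospreys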